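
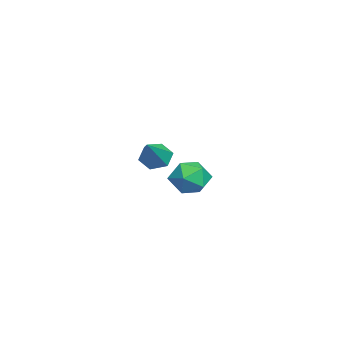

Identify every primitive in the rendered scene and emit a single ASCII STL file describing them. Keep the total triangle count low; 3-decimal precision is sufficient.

solid 
facet normal -0.774 0.131 -0.619
outer loop
vertex 0.575 -3.424 1.851
vertex 0.216 -3.248 2.337
vertex 0.545 -2.817 2.017
endloop
endfacet
facet normal 0.851 0.177 -0.494
outer loop
vertex 0.575 -3.424 1.851
vertex 0.545 -2.817 2.017
vertex 1.424 -3.452 3.303
endloop
endfacet
facet normal -0.774 0.131 -0.619
outer loop
vertex 0.545 -2.817 2.017
vertex 0.216 -3.248 2.337
vertex 0.186 -2.641 2.503
endloop
endfacet
facet normal 0.514 0.855 0.070
outer loop
vertex 0.545 -2.817 2.017
vertex 0.186 -2.641 2.503
vertex 1.424 -3.452 3.303
endloop
endfacet
facet normal -0.775 0.131 -0.619
outer loop
vertex 0.186 -2.641 2.503
vertex 0.216 -3.248 2.337
vertex -0.143 -3.071 2.824
endloop
endfacet
facet normal -0.080 0.635 0.768
outer loop
vertex 0.186 -2.641 2.503
vertex -0.143 -3.071 2.824
vertex 1.424 -3.452 3.303
endloop
endfacet
facet normal -0.775 0.131 -0.619
outer loop
vertex -0.143 -3.071 2.824
vertex 0.216 -3.248 2.337
vertex -0.113 -3.678 2.658
endloop
endfacet
facet normal -0.340 -0.264 0.903
outer loop
vertex -0.143 -3.071 2.824
vertex -0.113 -3.678 2.658
vertex 1.424 -3.452 3.303
endloop
endfacet
facet normal -0.775 0.131 -0.619
outer loop
vertex -0.113 -3.678 2.658
vertex 0.216 -3.248 2.337
vertex 0.246 -3.855 2.171
endloop
endfacet
facet normal -0.004 -0.941 0.339
outer loop
vertex -0.113 -3.678 2.658
vertex 0.246 -3.855 2.171
vertex 1.424 -3.452 3.303
endloop
endfacet
facet normal -0.774 0.131 -0.619
outer loop
vertex 0.246 -3.855 2.171
vertex 0.216 -3.248 2.337
vertex 0.575 -3.424 1.851
endloop
endfacet
facet normal 0.593 -0.720 -0.361
outer loop
vertex 0.246 -3.855 2.171
vertex 0.575 -3.424 1.851
vertex 1.424 -3.452 3.303
endloop
endfacet
facet normal -0.753 0.632 0.182
outer loop
vertex -3.978 -1.486 -0.111
vertex -4.565 -2.122 -0.333
vertex -4.293 -2.041 0.514
endloop
endfacet
facet normal -0.191 0.780 0.596
outer loop
vertex -3.978 -1.486 -0.111
vertex -4.293 -2.041 0.514
vertex -3.426 -1.823 0.506
endloop
endfacet
facet normal 0.366 0.915 0.172
outer loop
vertex -3.978 -1.486 -0.111
vertex -3.426 -1.823 0.506
vertex -3.163 -1.768 -0.347
endloop
endfacet
facet normal 0.148 0.850 -0.505
outer loop
vertex -3.978 -1.486 -0.111
vertex -3.163 -1.768 -0.347
vertex -3.868 -1.953 -0.865
endloop
endfacet
facet normal -0.544 0.676 -0.498
outer loop
vertex -3.978 -1.486 -0.111
vertex -3.868 -1.953 -0.865
vertex -4.565 -2.122 -0.333
endloop
endfacet
facet normal -0.040 0.196 0.980
outer loop
vertex -3.426 -1.823 0.506
vertex -4.293 -2.041 0.514
vertex -3.672 -2.667 0.665
endloop
endfacet
facet normal -0.950 -0.041 0.309
outer loop
vertex -4.293 -2.041 0.514
vertex -4.565 -2.122 -0.333
vertex -4.377 -2.852 0.147
endloop
endfacet
facet normal -0.611 0.029 -0.791
outer loop
vertex -4.565 -2.122 -0.333
vertex -3.868 -1.953 -0.865
vertex -4.114 -2.797 -0.706
endloop
endfacet
facet normal 0.508 0.311 -0.803
outer loop
vertex -3.868 -1.953 -0.865
vertex -3.163 -1.768 -0.347
vertex -3.247 -2.579 -0.714
endloop
endfacet
facet normal 0.862 0.414 0.292
outer loop
vertex -3.163 -1.768 -0.347
vertex -3.426 -1.823 0.506
vertex -2.975 -2.498 0.133
endloop
endfacet
facet normal -0.148 -0.850 0.505
outer loop
vertex -3.562 -3.134 -0.089
vertex -3.672 -2.667 0.665
vertex -4.377 -2.852 0.147
endloop
endfacet
facet normal -0.366 -0.915 -0.172
outer loop
vertex -3.562 -3.134 -0.089
vertex -4.377 -2.852 0.147
vertex -4.114 -2.797 -0.706
endloop
endfacet
facet normal 0.191 -0.780 -0.596
outer loop
vertex -3.562 -3.134 -0.089
vertex -4.114 -2.797 -0.706
vertex -3.247 -2.579 -0.714
endloop
endfacet
facet normal 0.753 -0.632 -0.182
outer loop
vertex -3.562 -3.134 -0.089
vertex -3.247 -2.579 -0.714
vertex -2.975 -2.498 0.133
endloop
endfacet
facet normal 0.544 -0.676 0.498
outer loop
vertex -3.562 -3.134 -0.089
vertex -2.975 -2.498 0.133
vertex -3.672 -2.667 0.665
endloop
endfacet
facet normal -0.508 -0.311 0.803
outer loop
vertex -4.377 -2.852 0.147
vertex -3.672 -2.667 0.665
vertex -4.293 -2.041 0.514
endloop
endfacet
facet normal -0.862 -0.414 -0.292
outer loop
vertex -4.114 -2.797 -0.706
vertex -4.377 -2.852 0.147
vertex -4.565 -2.122 -0.333
endloop
endfacet
facet normal 0.040 -0.196 -0.980
outer loop
vertex -3.247 -2.579 -0.714
vertex -4.114 -2.797 -0.706
vertex -3.868 -1.953 -0.865
endloop
endfacet
facet normal 0.950 0.041 -0.309
outer loop
vertex -2.975 -2.498 0.133
vertex -3.247 -2.579 -0.714
vertex -3.163 -1.768 -0.347
endloop
endfacet
facet normal 0.611 -0.029 0.791
outer loop
vertex -3.672 -2.667 0.665
vertex -2.975 -2.498 0.133
vertex -3.426 -1.823 0.506
endloop
endfacet

endsolid


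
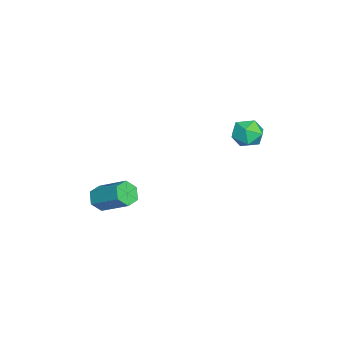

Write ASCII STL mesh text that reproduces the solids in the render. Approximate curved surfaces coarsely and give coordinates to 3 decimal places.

solid 
facet normal -0.388 -0.751 -0.535
outer loop
vertex -1.025 -3.983 -1.299
vertex -1.656 -3.657 -1.299
vertex -1.189 -3.528 -1.819
endloop
endfacet
facet normal 0.892 -0.161 -0.422
outer loop
vertex -1.025 -3.983 -1.299
vertex -1.189 -3.528 -1.819
vertex -0.314 -2.61 -0.321
endloop
endfacet
facet normal 0.892 -0.161 -0.422
outer loop
vertex -0.314 -2.61 -0.321
vertex -1.189 -3.528 -1.819
vertex -0.478 -2.155 -0.841
endloop
endfacet
facet normal 0.390 0.751 0.534
outer loop
vertex -0.314 -2.61 -0.321
vertex -0.478 -2.155 -0.841
vertex -0.944 -2.283 -0.321
endloop
endfacet
facet normal -0.388 -0.751 -0.535
outer loop
vertex -1.189 -3.528 -1.819
vertex -1.656 -3.657 -1.299
vertex -1.82 -3.202 -1.819
endloop
endfacet
facet normal 0.245 0.475 -0.845
outer loop
vertex -1.189 -3.528 -1.819
vertex -1.82 -3.202 -1.819
vertex -0.478 -2.155 -0.841
endloop
endfacet
facet normal 0.246 0.474 -0.845
outer loop
vertex -0.478 -2.155 -0.841
vertex -1.82 -3.202 -1.819
vertex -1.108 -1.828 -0.841
endloop
endfacet
facet normal 0.390 0.751 0.534
outer loop
vertex -0.478 -2.155 -0.841
vertex -1.108 -1.828 -0.841
vertex -0.944 -2.283 -0.321
endloop
endfacet
facet normal -0.390 -0.751 -0.534
outer loop
vertex -1.82 -3.202 -1.819
vertex -1.656 -3.657 -1.299
vertex -2.286 -3.33 -1.299
endloop
endfacet
facet normal -0.646 0.636 -0.423
outer loop
vertex -1.82 -3.202 -1.819
vertex -2.286 -3.33 -1.299
vertex -1.108 -1.828 -0.841
endloop
endfacet
facet normal -0.646 0.636 -0.423
outer loop
vertex -1.108 -1.828 -0.841
vertex -2.286 -3.33 -1.299
vertex -1.575 -1.957 -0.321
endloop
endfacet
facet normal 0.388 0.751 0.535
outer loop
vertex -1.108 -1.828 -0.841
vertex -1.575 -1.957 -0.321
vertex -0.944 -2.283 -0.321
endloop
endfacet
facet normal -0.390 -0.751 -0.534
outer loop
vertex -2.286 -3.33 -1.299
vertex -1.656 -3.657 -1.299
vertex -2.122 -3.785 -0.779
endloop
endfacet
facet normal -0.892 0.161 0.422
outer loop
vertex -2.286 -3.33 -1.299
vertex -2.122 -3.785 -0.779
vertex -1.575 -1.957 -0.321
endloop
endfacet
facet normal -0.892 0.161 0.422
outer loop
vertex -1.575 -1.957 -0.321
vertex -2.122 -3.785 -0.779
vertex -1.411 -2.412 0.199
endloop
endfacet
facet normal 0.388 0.751 0.535
outer loop
vertex -1.575 -1.957 -0.321
vertex -1.411 -2.412 0.199
vertex -0.944 -2.283 -0.321
endloop
endfacet
facet normal -0.390 -0.751 -0.534
outer loop
vertex -2.122 -3.785 -0.779
vertex -1.656 -3.657 -1.299
vertex -1.492 -4.112 -0.779
endloop
endfacet
facet normal -0.246 -0.474 0.845
outer loop
vertex -2.122 -3.785 -0.779
vertex -1.492 -4.112 -0.779
vertex -1.411 -2.412 0.199
endloop
endfacet
facet normal -0.245 -0.475 0.845
outer loop
vertex -1.411 -2.412 0.199
vertex -1.492 -4.112 -0.779
vertex -0.78 -2.738 0.199
endloop
endfacet
facet normal 0.388 0.751 0.535
outer loop
vertex -1.411 -2.412 0.199
vertex -0.78 -2.738 0.199
vertex -0.944 -2.283 -0.321
endloop
endfacet
facet normal -0.388 -0.751 -0.535
outer loop
vertex -1.492 -4.112 -0.779
vertex -1.656 -3.657 -1.299
vertex -1.025 -3.983 -1.299
endloop
endfacet
facet normal 0.646 -0.636 0.423
outer loop
vertex -1.492 -4.112 -0.779
vertex -1.025 -3.983 -1.299
vertex -0.78 -2.738 0.199
endloop
endfacet
facet normal 0.646 -0.636 0.423
outer loop
vertex -0.78 -2.738 0.199
vertex -1.025 -3.983 -1.299
vertex -0.314 -2.61 -0.321
endloop
endfacet
facet normal 0.390 0.751 0.534
outer loop
vertex -0.78 -2.738 0.199
vertex -0.314 -2.61 -0.321
vertex -0.944 -2.283 -0.321
endloop
endfacet
facet normal -0.757 0.431 0.491
outer loop
vertex -4.425 3.518 2.251
vertex -4.729 2.722 2.481
vertex -4.152 3.142 3.002
endloop
endfacet
facet normal -0.181 0.852 0.492
outer loop
vertex -4.425 3.518 2.251
vertex -4.152 3.142 3.002
vertex -3.575 3.564 2.484
endloop
endfacet
facet normal -0.002 0.983 -0.185
outer loop
vertex -4.425 3.518 2.251
vertex -3.575 3.564 2.484
vertex -3.794 3.405 1.643
endloop
endfacet
facet normal -0.468 0.643 -0.606
outer loop
vertex -4.425 3.518 2.251
vertex -3.794 3.405 1.643
vertex -4.508 2.884 1.642
endloop
endfacet
facet normal -0.934 0.303 -0.188
outer loop
vertex -4.425 3.518 2.251
vertex -4.508 2.884 1.642
vertex -4.729 2.722 2.481
endloop
endfacet
facet normal 0.355 0.491 0.796
outer loop
vertex -3.575 3.564 2.484
vertex -4.152 3.142 3.002
vertex -3.352 2.796 2.858
endloop
endfacet
facet normal -0.578 -0.190 0.793
outer loop
vertex -4.152 3.142 3.002
vertex -4.729 2.722 2.481
vertex -4.066 2.275 2.857
endloop
endfacet
facet normal -0.865 -0.400 -0.305
outer loop
vertex -4.729 2.722 2.481
vertex -4.508 2.884 1.642
vertex -4.285 2.116 2.016
endloop
endfacet
facet normal -0.110 0.153 -0.982
outer loop
vertex -4.508 2.884 1.642
vertex -3.794 3.405 1.643
vertex -3.708 2.538 1.498
endloop
endfacet
facet normal 0.645 0.703 -0.301
outer loop
vertex -3.794 3.405 1.643
vertex -3.575 3.564 2.484
vertex -3.131 2.958 2.019
endloop
endfacet
facet normal 0.468 -0.643 0.606
outer loop
vertex -3.435 2.162 2.249
vertex -3.352 2.796 2.858
vertex -4.066 2.275 2.857
endloop
endfacet
facet normal 0.002 -0.983 0.185
outer loop
vertex -3.435 2.162 2.249
vertex -4.066 2.275 2.857
vertex -4.285 2.116 2.016
endloop
endfacet
facet normal 0.181 -0.852 -0.492
outer loop
vertex -3.435 2.162 2.249
vertex -4.285 2.116 2.016
vertex -3.708 2.538 1.498
endloop
endfacet
facet normal 0.757 -0.431 -0.491
outer loop
vertex -3.435 2.162 2.249
vertex -3.708 2.538 1.498
vertex -3.131 2.958 2.019
endloop
endfacet
facet normal 0.934 -0.303 0.188
outer loop
vertex -3.435 2.162 2.249
vertex -3.131 2.958 2.019
vertex -3.352 2.796 2.858
endloop
endfacet
facet normal 0.110 -0.153 0.982
outer loop
vertex -4.066 2.275 2.857
vertex -3.352 2.796 2.858
vertex -4.152 3.142 3.002
endloop
endfacet
facet normal -0.645 -0.703 0.301
outer loop
vertex -4.285 2.116 2.016
vertex -4.066 2.275 2.857
vertex -4.729 2.722 2.481
endloop
endfacet
facet normal -0.355 -0.491 -0.796
outer loop
vertex -3.708 2.538 1.498
vertex -4.285 2.116 2.016
vertex -4.508 2.884 1.642
endloop
endfacet
facet normal 0.578 0.190 -0.793
outer loop
vertex -3.131 2.958 2.019
vertex -3.708 2.538 1.498
vertex -3.794 3.405 1.643
endloop
endfacet
facet normal 0.865 0.400 0.305
outer loop
vertex -3.352 2.796 2.858
vertex -3.131 2.958 2.019
vertex -3.575 3.564 2.484
endloop
endfacet

endsolid


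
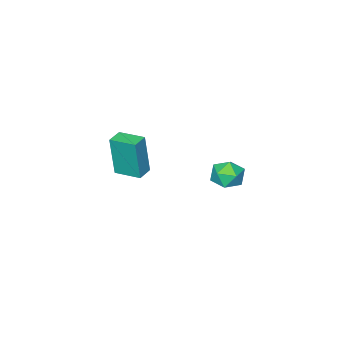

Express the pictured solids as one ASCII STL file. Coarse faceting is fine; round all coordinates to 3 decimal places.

solid 
facet normal -0.382 0.917 0.111
outer loop
vertex -1.226 2.719 2.405
vertex -1.63 2.468 3.086
vertex -0.863 2.78 3.15
endloop
endfacet
facet normal 0.257 0.945 -0.203
outer loop
vertex -1.226 2.719 2.405
vertex -0.863 2.78 3.15
vertex -0.425 2.52 2.494
endloop
endfacet
facet normal 0.227 0.555 -0.800
outer loop
vertex -1.226 2.719 2.405
vertex -0.425 2.52 2.494
vertex -0.921 2.047 2.025
endloop
endfacet
facet normal -0.432 0.287 -0.855
outer loop
vertex -1.226 2.719 2.405
vertex -0.921 2.047 2.025
vertex -1.666 2.015 2.391
endloop
endfacet
facet normal -0.809 0.511 -0.291
outer loop
vertex -1.226 2.719 2.405
vertex -1.666 2.015 2.391
vertex -1.63 2.468 3.086
endloop
endfacet
facet normal 0.732 0.639 0.235
outer loop
vertex -0.425 2.52 2.494
vertex -0.863 2.78 3.15
vertex -0.334 2.145 3.229
endloop
endfacet
facet normal -0.304 0.595 0.744
outer loop
vertex -0.863 2.78 3.15
vertex -1.63 2.468 3.086
vertex -1.079 2.113 3.595
endloop
endfacet
facet normal -0.994 -0.062 0.092
outer loop
vertex -1.63 2.468 3.086
vertex -1.666 2.015 2.391
vertex -1.575 1.64 3.126
endloop
endfacet
facet normal -0.385 -0.423 -0.820
outer loop
vertex -1.666 2.015 2.391
vertex -0.921 2.047 2.025
vertex -1.137 1.38 2.47
endloop
endfacet
facet normal 0.682 0.010 -0.731
outer loop
vertex -0.921 2.047 2.025
vertex -0.425 2.52 2.494
vertex -0.37 1.692 2.534
endloop
endfacet
facet normal 0.432 -0.287 0.855
outer loop
vertex -0.774 1.441 3.215
vertex -0.334 2.145 3.229
vertex -1.079 2.113 3.595
endloop
endfacet
facet normal -0.227 -0.555 0.800
outer loop
vertex -0.774 1.441 3.215
vertex -1.079 2.113 3.595
vertex -1.575 1.64 3.126
endloop
endfacet
facet normal -0.257 -0.945 0.203
outer loop
vertex -0.774 1.441 3.215
vertex -1.575 1.64 3.126
vertex -1.137 1.38 2.47
endloop
endfacet
facet normal 0.382 -0.917 -0.111
outer loop
vertex -0.774 1.441 3.215
vertex -1.137 1.38 2.47
vertex -0.37 1.692 2.534
endloop
endfacet
facet normal 0.809 -0.511 0.291
outer loop
vertex -0.774 1.441 3.215
vertex -0.37 1.692 2.534
vertex -0.334 2.145 3.229
endloop
endfacet
facet normal 0.385 0.423 0.820
outer loop
vertex -1.079 2.113 3.595
vertex -0.334 2.145 3.229
vertex -0.863 2.78 3.15
endloop
endfacet
facet normal -0.682 -0.010 0.731
outer loop
vertex -1.575 1.64 3.126
vertex -1.079 2.113 3.595
vertex -1.63 2.468 3.086
endloop
endfacet
facet normal -0.732 -0.639 -0.235
outer loop
vertex -1.137 1.38 2.47
vertex -1.575 1.64 3.126
vertex -1.666 2.015 2.391
endloop
endfacet
facet normal 0.304 -0.595 -0.744
outer loop
vertex -0.37 1.692 2.534
vertex -1.137 1.38 2.47
vertex -0.921 2.047 2.025
endloop
endfacet
facet normal 0.994 0.062 -0.092
outer loop
vertex -0.334 2.145 3.229
vertex -0.37 1.692 2.534
vertex -0.425 2.52 2.494
endloop
endfacet
facet normal -0.945 -0.324 0.040
outer loop
vertex -0.484 -4.53 2.356
vertex -0.915 -3.257 2.477
vertex -0.63 -4.372 0.176
endloop
endfacet
facet normal 0.319 -0.943 -0.090
outer loop
vertex 0.155 -4.103 0.143
vertex -0.484 -4.53 2.356
vertex -0.63 -4.372 0.176
endloop
endfacet
facet normal -0.945 -0.324 0.040
outer loop
vertex -0.63 -4.372 0.176
vertex -0.915 -3.257 2.477
vertex -1.061 -3.099 0.298
endloop
endfacet
facet normal -0.067 0.073 -0.995
outer loop
vertex -1.061 -3.099 0.298
vertex 0.155 -4.103 0.143
vertex -0.63 -4.372 0.176
endloop
endfacet
facet normal 0.067 -0.072 0.995
outer loop
vertex -0.484 -4.53 2.356
vertex -0.13 -2.988 2.444
vertex -0.915 -3.257 2.477
endloop
endfacet
facet normal 0.319 -0.943 -0.090
outer loop
vertex 0.301 -4.261 2.322
vertex -0.484 -4.53 2.356
vertex 0.155 -4.103 0.143
endloop
endfacet
facet normal 0.068 -0.072 0.995
outer loop
vertex 0.301 -4.261 2.322
vertex -0.13 -2.988 2.444
vertex -0.484 -4.53 2.356
endloop
endfacet
facet normal -0.319 0.943 0.090
outer loop
vertex -0.915 -3.257 2.477
vertex -0.13 -2.988 2.444
vertex -1.061 -3.099 0.298
endloop
endfacet
facet normal -0.068 0.072 -0.995
outer loop
vertex -0.276 -2.83 0.264
vertex 0.155 -4.103 0.143
vertex -1.061 -3.099 0.298
endloop
endfacet
facet normal -0.319 0.943 0.090
outer loop
vertex -1.061 -3.099 0.298
vertex -0.13 -2.988 2.444
vertex -0.276 -2.83 0.264
endloop
endfacet
facet normal 0.945 0.324 -0.040
outer loop
vertex -0.276 -2.83 0.264
vertex 0.301 -4.261 2.322
vertex 0.155 -4.103 0.143
endloop
endfacet
facet normal 0.945 0.324 -0.040
outer loop
vertex -0.13 -2.988 2.444
vertex 0.301 -4.261 2.322
vertex -0.276 -2.83 0.264
endloop
endfacet

endsolid


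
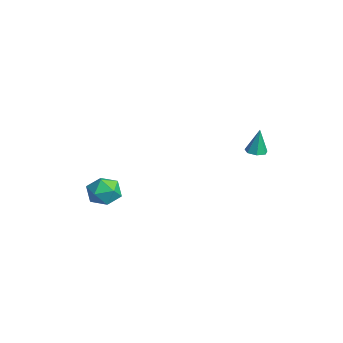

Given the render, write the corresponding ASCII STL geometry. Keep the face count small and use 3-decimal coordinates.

solid 
facet normal -0.012 -0.117 -0.993
outer loop
vertex 2.115 3.278 3.017
vertex 1.642 2.963 3.06
vertex 1.689 3.527 2.993
endloop
endfacet
facet normal 0.482 0.846 0.226
outer loop
vertex 2.115 3.278 3.017
vertex 1.689 3.527 2.993
vertex 1.658 3.137 4.52
endloop
endfacet
facet normal -0.012 -0.117 -0.993
outer loop
vertex 1.689 3.527 2.993
vertex 1.642 2.963 3.06
vertex 1.227 3.352 3.019
endloop
endfacet
facet normal -0.334 0.915 0.227
outer loop
vertex 1.689 3.527 2.993
vertex 1.227 3.352 3.019
vertex 1.658 3.137 4.52
endloop
endfacet
facet normal -0.012 -0.117 -0.993
outer loop
vertex 1.227 3.352 3.019
vertex 1.642 2.963 3.06
vertex 1.077 2.884 3.076
endloop
endfacet
facet normal -0.896 0.324 0.304
outer loop
vertex 1.227 3.352 3.019
vertex 1.077 2.884 3.076
vertex 1.658 3.137 4.52
endloop
endfacet
facet normal -0.012 -0.117 -0.993
outer loop
vertex 1.077 2.884 3.076
vertex 1.642 2.963 3.06
vertex 1.353 2.476 3.121
endloop
endfacet
facet normal -0.780 -0.483 0.398
outer loop
vertex 1.077 2.884 3.076
vertex 1.353 2.476 3.121
vertex 1.658 3.137 4.52
endloop
endfacet
facet normal -0.010 -0.119 -0.993
outer loop
vertex 1.353 2.476 3.121
vertex 1.642 2.963 3.06
vertex 1.845 2.435 3.121
endloop
endfacet
facet normal -0.075 -0.895 0.439
outer loop
vertex 1.353 2.476 3.121
vertex 1.845 2.435 3.121
vertex 1.658 3.137 4.52
endloop
endfacet
facet normal -0.012 -0.119 -0.993
outer loop
vertex 1.845 2.435 3.121
vertex 1.642 2.963 3.06
vertex 2.185 2.791 3.074
endloop
endfacet
facet normal 0.690 -0.606 0.396
outer loop
vertex 1.845 2.435 3.121
vertex 2.185 2.791 3.074
vertex 1.658 3.137 4.52
endloop
endfacet
facet normal -0.012 -0.118 -0.993
outer loop
vertex 2.185 2.791 3.074
vertex 1.642 2.963 3.06
vertex 2.115 3.278 3.017
endloop
endfacet
facet normal 0.938 0.170 0.301
outer loop
vertex 2.185 2.791 3.074
vertex 2.115 3.278 3.017
vertex 1.658 3.137 4.52
endloop
endfacet
facet normal -0.981 0.191 -0.037
outer loop
vertex -2.023 -3.253 -0.424
vertex -2.203 -4.21 -0.593
vertex -2.172 -3.869 0.334
endloop
endfacet
facet normal -0.649 0.648 0.399
outer loop
vertex -2.023 -3.253 -0.424
vertex -2.172 -3.869 0.334
vertex -1.459 -3.186 0.385
endloop
endfacet
facet normal -0.148 0.989 0.022
outer loop
vertex -2.023 -3.253 -0.424
vertex -1.459 -3.186 0.385
vertex -1.049 -3.105 -0.511
endloop
endfacet
facet normal -0.171 0.743 -0.647
outer loop
vertex -2.023 -3.253 -0.424
vertex -1.049 -3.105 -0.511
vertex -1.509 -3.738 -1.116
endloop
endfacet
facet normal -0.685 0.250 -0.684
outer loop
vertex -2.023 -3.253 -0.424
vertex -1.509 -3.738 -1.116
vertex -2.203 -4.21 -0.593
endloop
endfacet
facet normal -0.322 0.269 0.908
outer loop
vertex -1.459 -3.186 0.385
vertex -2.172 -3.869 0.334
vertex -1.291 -4.102 0.716
endloop
endfacet
facet normal -0.859 -0.470 0.202
outer loop
vertex -2.172 -3.869 0.334
vertex -2.203 -4.21 -0.593
vertex -1.751 -4.735 0.111
endloop
endfacet
facet normal -0.381 -0.375 -0.845
outer loop
vertex -2.203 -4.21 -0.593
vertex -1.509 -3.738 -1.116
vertex -1.341 -4.654 -0.785
endloop
endfacet
facet normal 0.452 0.422 -0.786
outer loop
vertex -1.509 -3.738 -1.116
vertex -1.049 -3.105 -0.511
vertex -0.628 -3.971 -0.734
endloop
endfacet
facet normal 0.489 0.820 0.298
outer loop
vertex -1.049 -3.105 -0.511
vertex -1.459 -3.186 0.385
vertex -0.597 -3.63 0.193
endloop
endfacet
facet normal 0.171 -0.743 0.647
outer loop
vertex -0.777 -4.587 0.024
vertex -1.291 -4.102 0.716
vertex -1.751 -4.735 0.111
endloop
endfacet
facet normal 0.148 -0.989 -0.022
outer loop
vertex -0.777 -4.587 0.024
vertex -1.751 -4.735 0.111
vertex -1.341 -4.654 -0.785
endloop
endfacet
facet normal 0.649 -0.648 -0.399
outer loop
vertex -0.777 -4.587 0.024
vertex -1.341 -4.654 -0.785
vertex -0.628 -3.971 -0.734
endloop
endfacet
facet normal 0.981 -0.191 0.037
outer loop
vertex -0.777 -4.587 0.024
vertex -0.628 -3.971 -0.734
vertex -0.597 -3.63 0.193
endloop
endfacet
facet normal 0.685 -0.250 0.684
outer loop
vertex -0.777 -4.587 0.024
vertex -0.597 -3.63 0.193
vertex -1.291 -4.102 0.716
endloop
endfacet
facet normal -0.452 -0.422 0.786
outer loop
vertex -1.751 -4.735 0.111
vertex -1.291 -4.102 0.716
vertex -2.172 -3.869 0.334
endloop
endfacet
facet normal -0.489 -0.820 -0.298
outer loop
vertex -1.341 -4.654 -0.785
vertex -1.751 -4.735 0.111
vertex -2.203 -4.21 -0.593
endloop
endfacet
facet normal 0.322 -0.269 -0.908
outer loop
vertex -0.628 -3.971 -0.734
vertex -1.341 -4.654 -0.785
vertex -1.509 -3.738 -1.116
endloop
endfacet
facet normal 0.859 0.470 -0.202
outer loop
vertex -0.597 -3.63 0.193
vertex -0.628 -3.971 -0.734
vertex -1.049 -3.105 -0.511
endloop
endfacet
facet normal 0.381 0.375 0.845
outer loop
vertex -1.291 -4.102 0.716
vertex -0.597 -3.63 0.193
vertex -1.459 -3.186 0.385
endloop
endfacet

endsolid


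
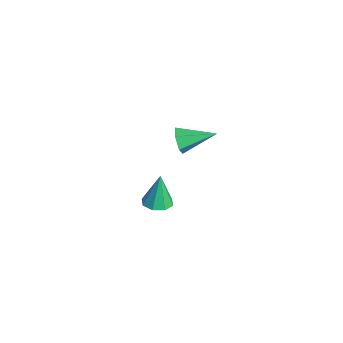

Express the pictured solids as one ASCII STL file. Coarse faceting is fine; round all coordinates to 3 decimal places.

solid 
facet normal -0.305 -0.914 -0.269
outer loop
vertex -1.745 1.927 3.349
vertex -1.946 2.141 2.849
vertex -1.4 1.949 2.883
endloop
endfacet
facet normal 0.803 -0.077 0.591
outer loop
vertex -1.745 1.927 3.349
vertex -1.4 1.949 2.883
vertex -1.514 3.439 3.231
endloop
endfacet
facet normal -0.304 -0.913 -0.270
outer loop
vertex -1.4 1.949 2.883
vertex -1.946 2.141 2.849
vertex -1.601 2.164 2.383
endloop
endfacet
facet normal 0.938 0.145 -0.315
outer loop
vertex -1.4 1.949 2.883
vertex -1.601 2.164 2.383
vertex -1.514 3.439 3.231
endloop
endfacet
facet normal -0.304 -0.914 -0.270
outer loop
vertex -1.601 2.164 2.383
vertex -1.946 2.141 2.849
vertex -2.148 2.356 2.349
endloop
endfacet
facet normal 0.236 0.527 -0.817
outer loop
vertex -1.601 2.164 2.383
vertex -2.148 2.356 2.349
vertex -1.514 3.439 3.231
endloop
endfacet
facet normal -0.304 -0.914 -0.270
outer loop
vertex -2.148 2.356 2.349
vertex -1.946 2.141 2.849
vertex -2.492 2.333 2.815
endloop
endfacet
facet normal -0.601 0.686 -0.410
outer loop
vertex -2.148 2.356 2.349
vertex -2.492 2.333 2.815
vertex -1.514 3.439 3.231
endloop
endfacet
facet normal -0.305 -0.914 -0.269
outer loop
vertex -2.492 2.333 2.815
vertex -1.946 2.141 2.849
vertex -2.291 2.119 3.315
endloop
endfacet
facet normal -0.735 0.464 0.494
outer loop
vertex -2.492 2.333 2.815
vertex -2.291 2.119 3.315
vertex -1.514 3.439 3.231
endloop
endfacet
facet normal -0.305 -0.914 -0.269
outer loop
vertex -2.291 2.119 3.315
vertex -1.946 2.141 2.849
vertex -1.745 1.927 3.349
endloop
endfacet
facet normal -0.033 0.083 0.996
outer loop
vertex -2.291 2.119 3.315
vertex -1.745 1.927 3.349
vertex -1.514 3.439 3.231
endloop
endfacet
facet normal 0.134 -0.134 -0.982
outer loop
vertex -3.508 2.48 -2.793
vertex -3.892 1.981 -2.777
vertex -3.968 2.599 -2.872
endloop
endfacet
facet normal 0.196 0.941 0.274
outer loop
vertex -3.508 2.48 -2.793
vertex -3.968 2.599 -2.872
vertex -4.088 2.179 -1.343
endloop
endfacet
facet normal 0.135 -0.134 -0.982
outer loop
vertex -3.968 2.599 -2.872
vertex -3.892 1.981 -2.777
vertex -4.384 2.356 -2.896
endloop
endfacet
facet normal -0.503 0.843 0.192
outer loop
vertex -3.968 2.599 -2.872
vertex -4.384 2.356 -2.896
vertex -4.088 2.179 -1.343
endloop
endfacet
facet normal 0.133 -0.137 -0.982
outer loop
vertex -4.384 2.356 -2.896
vertex -3.892 1.981 -2.777
vertex -4.512 1.894 -2.849
endloop
endfacet
facet normal -0.936 0.281 0.210
outer loop
vertex -4.384 2.356 -2.896
vertex -4.512 1.894 -2.849
vertex -4.088 2.179 -1.343
endloop
endfacet
facet normal 0.133 -0.136 -0.982
outer loop
vertex -4.512 1.894 -2.849
vertex -3.892 1.981 -2.777
vertex -4.277 1.482 -2.76
endloop
endfacet
facet normal -0.851 -0.417 0.319
outer loop
vertex -4.512 1.894 -2.849
vertex -4.277 1.482 -2.76
vertex -4.088 2.179 -1.343
endloop
endfacet
facet normal 0.133 -0.136 -0.982
outer loop
vertex -4.277 1.482 -2.76
vertex -3.892 1.981 -2.777
vertex -3.816 1.363 -2.681
endloop
endfacet
facet normal -0.295 -0.841 0.453
outer loop
vertex -4.277 1.482 -2.76
vertex -3.816 1.363 -2.681
vertex -4.088 2.179 -1.343
endloop
endfacet
facet normal 0.134 -0.136 -0.982
outer loop
vertex -3.816 1.363 -2.681
vertex -3.892 1.981 -2.777
vertex -3.4 1.606 -2.658
endloop
endfacet
facet normal 0.404 -0.742 0.535
outer loop
vertex -3.816 1.363 -2.681
vertex -3.4 1.606 -2.658
vertex -4.088 2.179 -1.343
endloop
endfacet
facet normal 0.135 -0.135 -0.982
outer loop
vertex -3.4 1.606 -2.658
vertex -3.892 1.981 -2.777
vertex -3.273 2.068 -2.704
endloop
endfacet
facet normal 0.838 -0.179 0.516
outer loop
vertex -3.4 1.606 -2.658
vertex -3.273 2.068 -2.704
vertex -4.088 2.179 -1.343
endloop
endfacet
facet normal 0.135 -0.135 -0.982
outer loop
vertex -3.273 2.068 -2.704
vertex -3.892 1.981 -2.777
vertex -3.508 2.48 -2.793
endloop
endfacet
facet normal 0.752 0.517 0.408
outer loop
vertex -3.273 2.068 -2.704
vertex -3.508 2.48 -2.793
vertex -4.088 2.179 -1.343
endloop
endfacet

endsolid


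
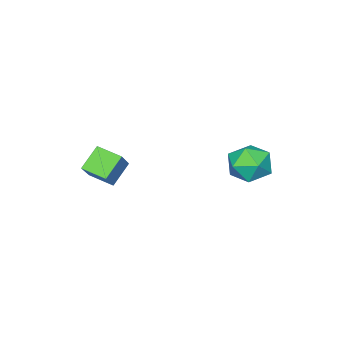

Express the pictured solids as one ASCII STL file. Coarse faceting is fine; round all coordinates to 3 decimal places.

solid 
facet normal -0.859 -0.511 -0.041
outer loop
vertex -2.499 3.298 -1.351
vertex -2.016 2.499 -1.506
vertex -2.217 2.766 -0.621
endloop
endfacet
facet normal -0.918 0.052 0.393
outer loop
vertex -2.499 3.298 -1.351
vertex -2.217 2.766 -0.621
vertex -2.144 3.708 -0.575
endloop
endfacet
facet normal -0.769 0.639 0.015
outer loop
vertex -2.499 3.298 -1.351
vertex -2.144 3.708 -0.575
vertex -1.898 4.024 -1.433
endloop
endfacet
facet normal -0.618 0.438 -0.653
outer loop
vertex -2.499 3.298 -1.351
vertex -1.898 4.024 -1.433
vertex -1.819 3.277 -2.008
endloop
endfacet
facet normal -0.673 -0.273 -0.688
outer loop
vertex -2.499 3.298 -1.351
vertex -1.819 3.277 -2.008
vertex -2.016 2.499 -1.506
endloop
endfacet
facet normal -0.425 -0.011 0.905
outer loop
vertex -2.144 3.708 -0.575
vertex -2.217 2.766 -0.621
vertex -1.441 3.163 -0.252
endloop
endfacet
facet normal -0.328 -0.922 0.204
outer loop
vertex -2.217 2.766 -0.621
vertex -2.016 2.499 -1.506
vertex -1.362 2.416 -0.827
endloop
endfacet
facet normal -0.029 -0.537 -0.843
outer loop
vertex -2.016 2.499 -1.506
vertex -1.819 3.277 -2.008
vertex -1.116 2.732 -1.685
endloop
endfacet
facet normal 0.061 0.613 -0.788
outer loop
vertex -1.819 3.277 -2.008
vertex -1.898 4.024 -1.433
vertex -1.043 3.674 -1.639
endloop
endfacet
facet normal -0.185 0.938 0.293
outer loop
vertex -1.898 4.024 -1.433
vertex -2.144 3.708 -0.575
vertex -1.244 3.941 -0.754
endloop
endfacet
facet normal 0.618 -0.438 0.653
outer loop
vertex -0.761 3.142 -0.909
vertex -1.441 3.163 -0.252
vertex -1.362 2.416 -0.827
endloop
endfacet
facet normal 0.769 -0.639 -0.015
outer loop
vertex -0.761 3.142 -0.909
vertex -1.362 2.416 -0.827
vertex -1.116 2.732 -1.685
endloop
endfacet
facet normal 0.918 -0.052 -0.393
outer loop
vertex -0.761 3.142 -0.909
vertex -1.116 2.732 -1.685
vertex -1.043 3.674 -1.639
endloop
endfacet
facet normal 0.859 0.511 0.041
outer loop
vertex -0.761 3.142 -0.909
vertex -1.043 3.674 -1.639
vertex -1.244 3.941 -0.754
endloop
endfacet
facet normal 0.673 0.273 0.688
outer loop
vertex -0.761 3.142 -0.909
vertex -1.244 3.941 -0.754
vertex -1.441 3.163 -0.252
endloop
endfacet
facet normal -0.061 -0.613 0.788
outer loop
vertex -1.362 2.416 -0.827
vertex -1.441 3.163 -0.252
vertex -2.217 2.766 -0.621
endloop
endfacet
facet normal 0.185 -0.938 -0.293
outer loop
vertex -1.116 2.732 -1.685
vertex -1.362 2.416 -0.827
vertex -2.016 2.499 -1.506
endloop
endfacet
facet normal 0.425 0.011 -0.905
outer loop
vertex -1.043 3.674 -1.639
vertex -1.116 2.732 -1.685
vertex -1.819 3.277 -2.008
endloop
endfacet
facet normal 0.328 0.922 -0.204
outer loop
vertex -1.244 3.941 -0.754
vertex -1.043 3.674 -1.639
vertex -1.898 4.024 -1.433
endloop
endfacet
facet normal 0.029 0.537 0.843
outer loop
vertex -1.441 3.163 -0.252
vertex -1.244 3.941 -0.754
vertex -2.144 3.708 -0.575
endloop
endfacet
facet normal -0.749 -0.020 0.663
outer loop
vertex 1.319 -1.582 -0.846
vertex 1.062 -0.587 -1.106
vertex 0.43 -2.078 -1.865
endloop
endfacet
facet normal 0.244 -0.939 0.244
outer loop
vertex 1.298 -2.053 -2.634
vertex 1.319 -1.582 -0.846
vertex 0.43 -2.078 -1.865
endloop
endfacet
facet normal -0.748 -0.021 0.663
outer loop
vertex 0.43 -2.078 -1.865
vertex 1.062 -0.587 -1.106
vertex 0.173 -1.083 -2.124
endloop
endfacet
facet normal -0.617 -0.344 -0.708
outer loop
vertex 0.173 -1.083 -2.124
vertex 1.298 -2.053 -2.634
vertex 0.43 -2.078 -1.865
endloop
endfacet
facet normal 0.617 0.344 0.708
outer loop
vertex 1.319 -1.582 -0.846
vertex 1.93 -0.562 -1.875
vertex 1.062 -0.587 -1.106
endloop
endfacet
facet normal 0.244 -0.939 0.244
outer loop
vertex 2.187 -1.557 -1.616
vertex 1.319 -1.582 -0.846
vertex 1.298 -2.053 -2.634
endloop
endfacet
facet normal 0.618 0.344 0.707
outer loop
vertex 2.187 -1.557 -1.616
vertex 1.93 -0.562 -1.875
vertex 1.319 -1.582 -0.846
endloop
endfacet
facet normal -0.244 0.939 -0.245
outer loop
vertex 1.062 -0.587 -1.106
vertex 1.93 -0.562 -1.875
vertex 0.173 -1.083 -2.124
endloop
endfacet
facet normal -0.617 -0.344 -0.707
outer loop
vertex 1.041 -1.058 -2.894
vertex 1.298 -2.053 -2.634
vertex 0.173 -1.083 -2.124
endloop
endfacet
facet normal -0.244 0.939 -0.244
outer loop
vertex 0.173 -1.083 -2.124
vertex 1.93 -0.562 -1.875
vertex 1.041 -1.058 -2.894
endloop
endfacet
facet normal 0.748 0.020 -0.663
outer loop
vertex 1.041 -1.058 -2.894
vertex 2.187 -1.557 -1.616
vertex 1.298 -2.053 -2.634
endloop
endfacet
facet normal 0.748 0.021 -0.663
outer loop
vertex 1.93 -0.562 -1.875
vertex 2.187 -1.557 -1.616
vertex 1.041 -1.058 -2.894
endloop
endfacet

endsolid


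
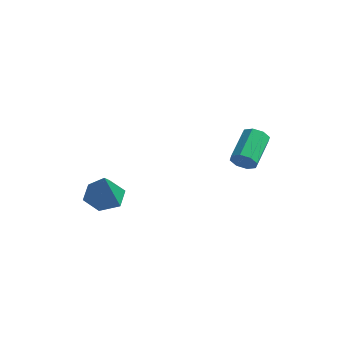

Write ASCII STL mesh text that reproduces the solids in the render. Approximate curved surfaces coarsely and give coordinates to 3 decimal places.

solid 
facet normal 0.166 -0.910 -0.380
outer loop
vertex 2.662 0.944 1.961
vertex 2.296 1.049 1.55
vertex 2.847 1.121 1.618
endloop
endfacet
facet normal 0.886 -0.032 0.462
outer loop
vertex 2.662 0.944 1.961
vertex 2.847 1.121 1.618
vertex 2.41 2.326 2.54
endloop
endfacet
facet normal 0.886 -0.032 0.462
outer loop
vertex 2.41 2.326 2.54
vertex 2.847 1.121 1.618
vertex 2.595 2.504 2.197
endloop
endfacet
facet normal -0.167 0.909 0.382
outer loop
vertex 2.41 2.326 2.54
vertex 2.595 2.504 2.197
vertex 2.044 2.431 2.13
endloop
endfacet
facet normal 0.166 -0.910 -0.380
outer loop
vertex 2.847 1.121 1.618
vertex 2.296 1.049 1.55
vertex 2.71 1.256 1.235
endloop
endfacet
facet normal 0.933 0.270 -0.239
outer loop
vertex 2.847 1.121 1.618
vertex 2.71 1.256 1.235
vertex 2.595 2.504 2.197
endloop
endfacet
facet normal 0.932 0.271 -0.240
outer loop
vertex 2.595 2.504 2.197
vertex 2.71 1.256 1.235
vertex 2.457 2.639 1.814
endloop
endfacet
facet normal -0.167 0.910 0.381
outer loop
vertex 2.595 2.504 2.197
vertex 2.457 2.639 1.814
vertex 2.044 2.431 2.13
endloop
endfacet
facet normal 0.165 -0.910 -0.381
outer loop
vertex 2.71 1.256 1.235
vertex 2.296 1.049 1.55
vertex 2.33 1.27 1.037
endloop
endfacet
facet normal 0.433 0.414 -0.801
outer loop
vertex 2.71 1.256 1.235
vertex 2.33 1.27 1.037
vertex 2.457 2.639 1.814
endloop
endfacet
facet normal 0.433 0.414 -0.801
outer loop
vertex 2.457 2.639 1.814
vertex 2.33 1.27 1.037
vertex 2.078 2.652 1.616
endloop
endfacet
facet normal -0.167 0.910 0.380
outer loop
vertex 2.457 2.639 1.814
vertex 2.078 2.652 1.616
vertex 2.044 2.431 2.13
endloop
endfacet
facet normal 0.166 -0.910 -0.381
outer loop
vertex 2.33 1.27 1.037
vertex 2.296 1.049 1.55
vertex 1.93 1.154 1.14
endloop
endfacet
facet normal -0.321 0.315 -0.893
outer loop
vertex 2.33 1.27 1.037
vertex 1.93 1.154 1.14
vertex 2.078 2.652 1.616
endloop
endfacet
facet normal -0.321 0.315 -0.893
outer loop
vertex 2.078 2.652 1.616
vertex 1.93 1.154 1.14
vertex 1.678 2.536 1.719
endloop
endfacet
facet normal -0.166 0.910 0.380
outer loop
vertex 2.078 2.652 1.616
vertex 1.678 2.536 1.719
vertex 2.044 2.431 2.13
endloop
endfacet
facet normal 0.167 -0.909 -0.382
outer loop
vertex 1.93 1.154 1.14
vertex 2.296 1.049 1.55
vertex 1.745 0.976 1.483
endloop
endfacet
facet normal -0.886 0.032 -0.462
outer loop
vertex 1.93 1.154 1.14
vertex 1.745 0.976 1.483
vertex 1.678 2.536 1.719
endloop
endfacet
facet normal -0.886 0.032 -0.462
outer loop
vertex 1.678 2.536 1.719
vertex 1.745 0.976 1.483
vertex 1.493 2.359 2.062
endloop
endfacet
facet normal -0.166 0.910 0.380
outer loop
vertex 1.678 2.536 1.719
vertex 1.493 2.359 2.062
vertex 2.044 2.431 2.13
endloop
endfacet
facet normal 0.167 -0.910 -0.381
outer loop
vertex 1.745 0.976 1.483
vertex 2.296 1.049 1.55
vertex 1.883 0.841 1.866
endloop
endfacet
facet normal -0.932 -0.271 0.241
outer loop
vertex 1.745 0.976 1.483
vertex 1.883 0.841 1.866
vertex 1.493 2.359 2.062
endloop
endfacet
facet normal -0.933 -0.270 0.238
outer loop
vertex 1.493 2.359 2.062
vertex 1.883 0.841 1.866
vertex 1.63 2.224 2.445
endloop
endfacet
facet normal -0.166 0.910 0.380
outer loop
vertex 1.493 2.359 2.062
vertex 1.63 2.224 2.445
vertex 2.044 2.431 2.13
endloop
endfacet
facet normal 0.167 -0.910 -0.380
outer loop
vertex 1.883 0.841 1.866
vertex 2.296 1.049 1.55
vertex 2.262 0.828 2.064
endloop
endfacet
facet normal -0.433 -0.414 0.801
outer loop
vertex 1.883 0.841 1.866
vertex 2.262 0.828 2.064
vertex 1.63 2.224 2.445
endloop
endfacet
facet normal -0.433 -0.414 0.801
outer loop
vertex 1.63 2.224 2.445
vertex 2.262 0.828 2.064
vertex 2.01 2.21 2.643
endloop
endfacet
facet normal -0.165 0.910 0.381
outer loop
vertex 1.63 2.224 2.445
vertex 2.01 2.21 2.643
vertex 2.044 2.431 2.13
endloop
endfacet
facet normal 0.166 -0.910 -0.380
outer loop
vertex 2.262 0.828 2.064
vertex 2.296 1.049 1.55
vertex 2.662 0.944 1.961
endloop
endfacet
facet normal 0.321 -0.315 0.893
outer loop
vertex 2.262 0.828 2.064
vertex 2.662 0.944 1.961
vertex 2.01 2.21 2.643
endloop
endfacet
facet normal 0.321 -0.315 0.893
outer loop
vertex 2.01 2.21 2.643
vertex 2.662 0.944 1.961
vertex 2.41 2.326 2.54
endloop
endfacet
facet normal -0.166 0.910 0.381
outer loop
vertex 2.01 2.21 2.643
vertex 2.41 2.326 2.54
vertex 2.044 2.431 2.13
endloop
endfacet
facet normal -0.244 0.334 -0.911
outer loop
vertex -1.938 -0.972 -1.378
vertex -2.743 -0.873 -1.126
vertex -2.19 -0.234 -1.04
endloop
endfacet
facet normal 0.943 0.201 0.265
outer loop
vertex -1.938 -0.972 -1.378
vertex -2.19 -0.234 -1.04
vertex -2.337 -1.427 0.386
endloop
endfacet
facet normal -0.245 0.334 -0.910
outer loop
vertex -2.19 -0.234 -1.04
vertex -2.743 -0.873 -1.126
vertex -2.995 -0.135 -0.787
endloop
endfacet
facet normal 0.287 0.720 0.632
outer loop
vertex -2.19 -0.234 -1.04
vertex -2.995 -0.135 -0.787
vertex -2.337 -1.427 0.386
endloop
endfacet
facet normal -0.245 0.335 -0.910
outer loop
vertex -2.995 -0.135 -0.787
vertex -2.743 -0.873 -1.126
vertex -3.549 -0.774 -0.873
endloop
endfacet
facet normal -0.557 0.384 0.736
outer loop
vertex -2.995 -0.135 -0.787
vertex -3.549 -0.774 -0.873
vertex -2.337 -1.427 0.386
endloop
endfacet
facet normal -0.245 0.333 -0.910
outer loop
vertex -3.549 -0.774 -0.873
vertex -2.743 -0.873 -1.126
vertex -3.297 -1.512 -1.211
endloop
endfacet
facet normal -0.745 -0.471 0.473
outer loop
vertex -3.549 -0.774 -0.873
vertex -3.297 -1.512 -1.211
vertex -2.337 -1.427 0.386
endloop
endfacet
facet normal -0.245 0.333 -0.910
outer loop
vertex -3.297 -1.512 -1.211
vertex -2.743 -0.873 -1.126
vertex -2.491 -1.611 -1.464
endloop
endfacet
facet normal -0.088 -0.990 0.106
outer loop
vertex -3.297 -1.512 -1.211
vertex -2.491 -1.611 -1.464
vertex -2.337 -1.427 0.386
endloop
endfacet
facet normal -0.244 0.334 -0.911
outer loop
vertex -2.491 -1.611 -1.464
vertex -2.743 -0.873 -1.126
vertex -1.938 -0.972 -1.378
endloop
endfacet
facet normal 0.756 -0.655 0.002
outer loop
vertex -2.491 -1.611 -1.464
vertex -1.938 -0.972 -1.378
vertex -2.337 -1.427 0.386
endloop
endfacet

endsolid


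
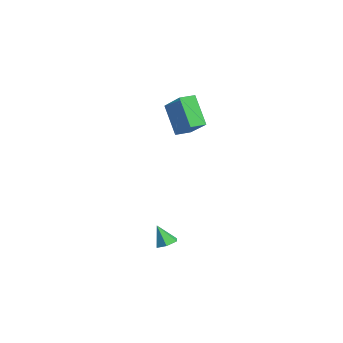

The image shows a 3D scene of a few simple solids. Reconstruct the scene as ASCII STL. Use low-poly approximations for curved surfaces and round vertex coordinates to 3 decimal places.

solid 
facet normal -0.559 -0.145 0.817
outer loop
vertex -0.76 3.001 4.451
vertex -0.992 3.943 4.459
vertex -2.507 2.582 3.181
endloop
endfacet
facet normal 0.239 -0.971 -0.008
outer loop
vertex -1.288 2.897 1.401
vertex -0.76 3.001 4.451
vertex -2.507 2.582 3.181
endloop
endfacet
facet normal -0.559 -0.144 0.816
outer loop
vertex -2.507 2.582 3.181
vertex -0.992 3.943 4.459
vertex -2.739 3.523 3.188
endloop
endfacet
facet normal -0.794 -0.191 -0.577
outer loop
vertex -2.739 3.523 3.188
vertex -1.288 2.897 1.401
vertex -2.507 2.582 3.181
endloop
endfacet
facet normal 0.794 0.191 0.577
outer loop
vertex -0.76 3.001 4.451
vertex 0.227 4.258 2.679
vertex -0.992 3.943 4.459
endloop
endfacet
facet normal 0.239 -0.971 -0.008
outer loop
vertex 0.459 3.317 2.672
vertex -0.76 3.001 4.451
vertex -1.288 2.897 1.401
endloop
endfacet
facet normal 0.794 0.191 0.578
outer loop
vertex 0.459 3.317 2.672
vertex 0.227 4.258 2.679
vertex -0.76 3.001 4.451
endloop
endfacet
facet normal -0.239 0.971 0.008
outer loop
vertex -0.992 3.943 4.459
vertex 0.227 4.258 2.679
vertex -2.739 3.523 3.188
endloop
endfacet
facet normal -0.794 -0.191 -0.578
outer loop
vertex -1.52 3.839 1.409
vertex -1.288 2.897 1.401
vertex -2.739 3.523 3.188
endloop
endfacet
facet normal -0.239 0.971 0.009
outer loop
vertex -2.739 3.523 3.188
vertex 0.227 4.258 2.679
vertex -1.52 3.839 1.409
endloop
endfacet
facet normal 0.559 0.145 -0.816
outer loop
vertex -1.52 3.839 1.409
vertex 0.459 3.317 2.672
vertex -1.288 2.897 1.401
endloop
endfacet
facet normal 0.559 0.144 -0.817
outer loop
vertex 0.227 4.258 2.679
vertex 0.459 3.317 2.672
vertex -1.52 3.839 1.409
endloop
endfacet
facet normal 0.277 0.339 -0.899
outer loop
vertex 4.202 1.612 -4.07
vertex 3.795 1.167 -4.363
vertex 3.566 1.776 -4.204
endloop
endfacet
facet normal 0.030 0.699 0.714
outer loop
vertex 4.202 1.612 -4.07
vertex 3.566 1.776 -4.204
vertex 3.425 0.713 -3.157
endloop
endfacet
facet normal 0.276 0.339 -0.900
outer loop
vertex 3.566 1.776 -4.204
vertex 3.795 1.167 -4.363
vertex 3.16 1.331 -4.496
endloop
endfacet
facet normal -0.794 0.477 0.377
outer loop
vertex 3.566 1.776 -4.204
vertex 3.16 1.331 -4.496
vertex 3.425 0.713 -3.157
endloop
endfacet
facet normal 0.276 0.339 -0.900
outer loop
vertex 3.16 1.331 -4.496
vertex 3.795 1.167 -4.363
vertex 3.389 0.722 -4.655
endloop
endfacet
facet normal -0.934 -0.357 0.020
outer loop
vertex 3.16 1.331 -4.496
vertex 3.389 0.722 -4.655
vertex 3.425 0.713 -3.157
endloop
endfacet
facet normal 0.277 0.338 -0.900
outer loop
vertex 3.389 0.722 -4.655
vertex 3.795 1.167 -4.363
vertex 4.025 0.558 -4.521
endloop
endfacet
facet normal -0.250 -0.968 0.000
outer loop
vertex 3.389 0.722 -4.655
vertex 4.025 0.558 -4.521
vertex 3.425 0.713 -3.157
endloop
endfacet
facet normal 0.277 0.338 -0.900
outer loop
vertex 4.025 0.558 -4.521
vertex 3.795 1.167 -4.363
vertex 4.431 1.003 -4.229
endloop
endfacet
facet normal 0.575 -0.746 0.337
outer loop
vertex 4.025 0.558 -4.521
vertex 4.431 1.003 -4.229
vertex 3.425 0.713 -3.157
endloop
endfacet
facet normal 0.277 0.339 -0.899
outer loop
vertex 4.431 1.003 -4.229
vertex 3.795 1.167 -4.363
vertex 4.202 1.612 -4.07
endloop
endfacet
facet normal 0.714 0.087 0.694
outer loop
vertex 4.431 1.003 -4.229
vertex 4.202 1.612 -4.07
vertex 3.425 0.713 -3.157
endloop
endfacet

endsolid


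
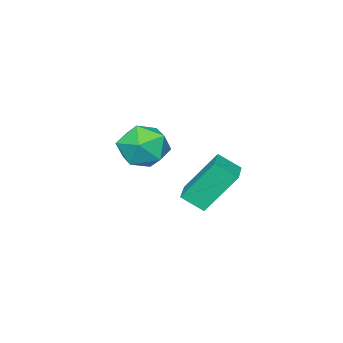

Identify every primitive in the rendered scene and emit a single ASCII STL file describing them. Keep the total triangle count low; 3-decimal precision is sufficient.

solid 
facet normal -0.832 -0.539 -0.129
outer loop
vertex -1.347 0.799 -3.346
vertex -2.126 1.633 -1.802
vertex -1.725 1.521 -3.926
endloop
endfacet
facet normal 0.405 -0.434 -0.805
outer loop
vertex -0.634 2.227 -3.758
vertex -1.347 0.799 -3.346
vertex -1.725 1.521 -3.926
endloop
endfacet
facet normal -0.832 -0.540 -0.129
outer loop
vertex -1.725 1.521 -3.926
vertex -2.126 1.633 -1.802
vertex -2.504 2.354 -2.382
endloop
endfacet
facet normal -0.378 0.722 -0.580
outer loop
vertex -2.504 2.354 -2.382
vertex -0.634 2.227 -3.758
vertex -1.725 1.521 -3.926
endloop
endfacet
facet normal 0.378 -0.722 0.580
outer loop
vertex -1.347 0.799 -3.346
vertex -1.035 2.339 -1.634
vertex -2.126 1.633 -1.802
endloop
endfacet
facet normal 0.405 -0.434 -0.804
outer loop
vertex -0.256 1.506 -3.178
vertex -1.347 0.799 -3.346
vertex -0.634 2.227 -3.758
endloop
endfacet
facet normal 0.378 -0.721 0.580
outer loop
vertex -0.256 1.506 -3.178
vertex -1.035 2.339 -1.634
vertex -1.347 0.799 -3.346
endloop
endfacet
facet normal -0.405 0.435 0.804
outer loop
vertex -2.126 1.633 -1.802
vertex -1.035 2.339 -1.634
vertex -2.504 2.354 -2.382
endloop
endfacet
facet normal -0.378 0.721 -0.580
outer loop
vertex -1.413 3.061 -2.214
vertex -0.634 2.227 -3.758
vertex -2.504 2.354 -2.382
endloop
endfacet
facet normal -0.405 0.434 0.805
outer loop
vertex -2.504 2.354 -2.382
vertex -1.035 2.339 -1.634
vertex -1.413 3.061 -2.214
endloop
endfacet
facet normal 0.832 0.540 0.128
outer loop
vertex -1.413 3.061 -2.214
vertex -0.256 1.506 -3.178
vertex -0.634 2.227 -3.758
endloop
endfacet
facet normal 0.832 0.539 0.129
outer loop
vertex -1.035 2.339 -1.634
vertex -0.256 1.506 -3.178
vertex -1.413 3.061 -2.214
endloop
endfacet
facet normal 0.326 0.884 0.335
outer loop
vertex -1.99 -0.784 -2.755
vertex -2.446 -0.98 -1.793
vertex -1.424 -1.286 -1.98
endloop
endfacet
facet normal 0.768 0.620 -0.159
outer loop
vertex -1.99 -0.784 -2.755
vertex -1.424 -1.286 -1.98
vertex -1.36 -1.628 -3.005
endloop
endfacet
facet normal 0.395 0.519 -0.758
outer loop
vertex -1.99 -0.784 -2.755
vertex -1.36 -1.628 -3.005
vertex -2.342 -1.534 -3.452
endloop
endfacet
facet normal -0.278 0.721 -0.635
outer loop
vertex -1.99 -0.784 -2.755
vertex -2.342 -1.534 -3.452
vertex -3.013 -1.133 -2.703
endloop
endfacet
facet normal -0.321 0.946 0.041
outer loop
vertex -1.99 -0.784 -2.755
vertex -3.013 -1.133 -2.703
vertex -2.446 -0.98 -1.793
endloop
endfacet
facet normal 0.998 -0.017 0.068
outer loop
vertex -1.36 -1.628 -3.005
vertex -1.424 -1.286 -1.98
vertex -1.427 -2.347 -2.197
endloop
endfacet
facet normal 0.282 0.411 0.867
outer loop
vertex -1.424 -1.286 -1.98
vertex -2.446 -0.98 -1.793
vertex -2.098 -1.946 -1.448
endloop
endfacet
facet normal -0.766 0.511 0.391
outer loop
vertex -2.446 -0.98 -1.793
vertex -3.013 -1.133 -2.703
vertex -3.08 -1.852 -1.895
endloop
endfacet
facet normal -0.697 0.146 -0.702
outer loop
vertex -3.013 -1.133 -2.703
vertex -2.342 -1.534 -3.452
vertex -3.016 -2.194 -2.92
endloop
endfacet
facet normal 0.393 -0.180 -0.902
outer loop
vertex -2.342 -1.534 -3.452
vertex -1.36 -1.628 -3.005
vertex -1.994 -2.5 -3.107
endloop
endfacet
facet normal 0.278 -0.721 0.635
outer loop
vertex -2.45 -2.696 -2.145
vertex -1.427 -2.347 -2.197
vertex -2.098 -1.946 -1.448
endloop
endfacet
facet normal -0.395 -0.519 0.758
outer loop
vertex -2.45 -2.696 -2.145
vertex -2.098 -1.946 -1.448
vertex -3.08 -1.852 -1.895
endloop
endfacet
facet normal -0.768 -0.620 0.159
outer loop
vertex -2.45 -2.696 -2.145
vertex -3.08 -1.852 -1.895
vertex -3.016 -2.194 -2.92
endloop
endfacet
facet normal -0.326 -0.884 -0.335
outer loop
vertex -2.45 -2.696 -2.145
vertex -3.016 -2.194 -2.92
vertex -1.994 -2.5 -3.107
endloop
endfacet
facet normal 0.321 -0.946 -0.041
outer loop
vertex -2.45 -2.696 -2.145
vertex -1.994 -2.5 -3.107
vertex -1.427 -2.347 -2.197
endloop
endfacet
facet normal 0.697 -0.146 0.702
outer loop
vertex -2.098 -1.946 -1.448
vertex -1.427 -2.347 -2.197
vertex -1.424 -1.286 -1.98
endloop
endfacet
facet normal -0.393 0.180 0.902
outer loop
vertex -3.08 -1.852 -1.895
vertex -2.098 -1.946 -1.448
vertex -2.446 -0.98 -1.793
endloop
endfacet
facet normal -0.998 0.017 -0.068
outer loop
vertex -3.016 -2.194 -2.92
vertex -3.08 -1.852 -1.895
vertex -3.013 -1.133 -2.703
endloop
endfacet
facet normal -0.282 -0.411 -0.867
outer loop
vertex -1.994 -2.5 -3.107
vertex -3.016 -2.194 -2.92
vertex -2.342 -1.534 -3.452
endloop
endfacet
facet normal 0.766 -0.511 -0.391
outer loop
vertex -1.427 -2.347 -2.197
vertex -1.994 -2.5 -3.107
vertex -1.36 -1.628 -3.005
endloop
endfacet

endsolid


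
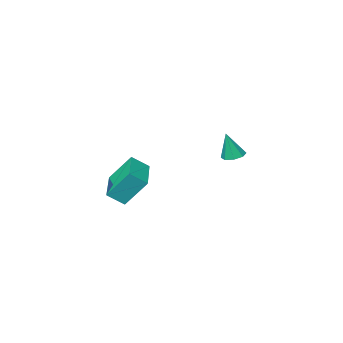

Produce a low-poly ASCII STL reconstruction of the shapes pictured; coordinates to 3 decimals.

solid 
facet normal -0.452 0.402 0.796
outer loop
vertex 1.775 2.858 0.493
vertex 2.797 4.478 0.255
vertex 1.108 3.198 -0.058
endloop
endfacet
facet normal -0.530 -0.839 0.123
outer loop
vertex 1.823 2.562 -1.315
vertex 1.775 2.858 0.493
vertex 1.108 3.198 -0.058
endloop
endfacet
facet normal -0.452 0.402 0.796
outer loop
vertex 1.108 3.198 -0.058
vertex 2.797 4.478 0.255
vertex 2.13 4.818 -0.296
endloop
endfacet
facet normal -0.717 0.365 -0.593
outer loop
vertex 2.13 4.818 -0.296
vertex 1.823 2.562 -1.315
vertex 1.108 3.198 -0.058
endloop
endfacet
facet normal 0.717 -0.365 0.593
outer loop
vertex 1.775 2.858 0.493
vertex 3.512 3.842 -1.002
vertex 2.797 4.478 0.255
endloop
endfacet
facet normal -0.530 -0.839 0.123
outer loop
vertex 2.49 2.222 -0.764
vertex 1.775 2.858 0.493
vertex 1.823 2.562 -1.315
endloop
endfacet
facet normal 0.717 -0.365 0.593
outer loop
vertex 2.49 2.222 -0.764
vertex 3.512 3.842 -1.002
vertex 1.775 2.858 0.493
endloop
endfacet
facet normal 0.530 0.839 -0.123
outer loop
vertex 2.797 4.478 0.255
vertex 3.512 3.842 -1.002
vertex 2.13 4.818 -0.296
endloop
endfacet
facet normal -0.717 0.365 -0.593
outer loop
vertex 2.845 4.182 -1.553
vertex 1.823 2.562 -1.315
vertex 2.13 4.818 -0.296
endloop
endfacet
facet normal 0.530 0.839 -0.123
outer loop
vertex 2.13 4.818 -0.296
vertex 3.512 3.842 -1.002
vertex 2.845 4.182 -1.553
endloop
endfacet
facet normal 0.452 -0.402 -0.796
outer loop
vertex 2.845 4.182 -1.553
vertex 2.49 2.222 -0.764
vertex 1.823 2.562 -1.315
endloop
endfacet
facet normal 0.452 -0.402 -0.796
outer loop
vertex 3.512 3.842 -1.002
vertex 2.49 2.222 -0.764
vertex 2.845 4.182 -1.553
endloop
endfacet
facet normal -0.255 0.070 -0.964
outer loop
vertex -2.504 3.048 -0.303
vertex -2.962 3.336 -0.161
vertex -2.434 3.471 -0.291
endloop
endfacet
facet normal 0.981 -0.165 0.100
outer loop
vertex -2.504 3.048 -0.303
vertex -2.434 3.471 -0.291
vertex -2.618 3.244 1.141
endloop
endfacet
facet normal -0.255 0.068 -0.965
outer loop
vertex -2.434 3.471 -0.291
vertex -2.962 3.336 -0.161
vertex -2.675 3.815 -0.203
endloop
endfacet
facet normal 0.826 0.530 0.190
outer loop
vertex -2.434 3.471 -0.291
vertex -2.675 3.815 -0.203
vertex -2.618 3.244 1.141
endloop
endfacet
facet normal -0.254 0.068 -0.965
outer loop
vertex -2.675 3.815 -0.203
vertex -2.962 3.336 -0.161
vertex -3.083 3.878 -0.091
endloop
endfacet
facet normal 0.240 0.897 0.371
outer loop
vertex -2.675 3.815 -0.203
vertex -3.083 3.878 -0.091
vertex -2.618 3.244 1.141
endloop
endfacet
facet normal -0.256 0.067 -0.964
outer loop
vertex -3.083 3.878 -0.091
vertex -2.962 3.336 -0.161
vertex -3.421 3.624 -0.019
endloop
endfacet
facet normal -0.431 0.726 0.536
outer loop
vertex -3.083 3.878 -0.091
vertex -3.421 3.624 -0.019
vertex -2.618 3.244 1.141
endloop
endfacet
facet normal -0.255 0.069 -0.964
outer loop
vertex -3.421 3.624 -0.019
vertex -2.962 3.336 -0.161
vertex -3.49 3.202 -0.031
endloop
endfacet
facet normal -0.799 0.114 0.590
outer loop
vertex -3.421 3.624 -0.019
vertex -3.49 3.202 -0.031
vertex -2.618 3.244 1.141
endloop
endfacet
facet normal -0.255 0.069 -0.964
outer loop
vertex -3.49 3.202 -0.031
vertex -2.962 3.336 -0.161
vertex -3.25 2.858 -0.119
endloop
endfacet
facet normal -0.645 -0.578 0.500
outer loop
vertex -3.49 3.202 -0.031
vertex -3.25 2.858 -0.119
vertex -2.618 3.244 1.141
endloop
endfacet
facet normal -0.254 0.068 -0.965
outer loop
vertex -3.25 2.858 -0.119
vertex -2.962 3.336 -0.161
vertex -2.841 2.794 -0.231
endloop
endfacet
facet normal -0.060 -0.946 0.320
outer loop
vertex -3.25 2.858 -0.119
vertex -2.841 2.794 -0.231
vertex -2.618 3.244 1.141
endloop
endfacet
facet normal -0.257 0.067 -0.964
outer loop
vertex -2.841 2.794 -0.231
vertex -2.962 3.336 -0.161
vertex -2.504 3.048 -0.303
endloop
endfacet
facet normal 0.615 -0.773 0.154
outer loop
vertex -2.841 2.794 -0.231
vertex -2.504 3.048 -0.303
vertex -2.618 3.244 1.141
endloop
endfacet

endsolid


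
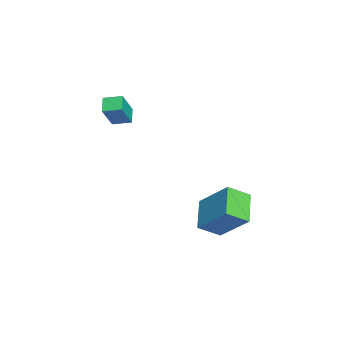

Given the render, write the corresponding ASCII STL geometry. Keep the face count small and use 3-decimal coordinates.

solid 
facet normal -0.878 -0.024 0.478
outer loop
vertex -1.319 -3.763 3.817
vertex -1.232 -2.87 4.022
vertex -2.046 -3.39 2.5
endloop
endfacet
facet normal -0.095 -0.970 -0.222
outer loop
vertex -1.308 -3.37 2.098
vertex -1.319 -3.763 3.817
vertex -2.046 -3.39 2.5
endloop
endfacet
facet normal -0.878 -0.024 0.478
outer loop
vertex -2.046 -3.39 2.5
vertex -1.232 -2.87 4.022
vertex -1.959 -2.497 2.704
endloop
endfacet
facet normal -0.469 0.240 -0.850
outer loop
vertex -1.959 -2.497 2.704
vertex -1.308 -3.37 2.098
vertex -2.046 -3.39 2.5
endloop
endfacet
facet normal 0.469 -0.241 0.850
outer loop
vertex -1.319 -3.763 3.817
vertex -0.494 -2.85 3.62
vertex -1.232 -2.87 4.022
endloop
endfacet
facet normal -0.095 -0.970 -0.222
outer loop
vertex -0.581 -3.743 3.416
vertex -1.319 -3.763 3.817
vertex -1.308 -3.37 2.098
endloop
endfacet
facet normal 0.469 -0.240 0.850
outer loop
vertex -0.581 -3.743 3.416
vertex -0.494 -2.85 3.62
vertex -1.319 -3.763 3.817
endloop
endfacet
facet normal 0.095 0.970 0.222
outer loop
vertex -1.232 -2.87 4.022
vertex -0.494 -2.85 3.62
vertex -1.959 -2.497 2.704
endloop
endfacet
facet normal -0.468 0.241 -0.850
outer loop
vertex -1.221 -2.477 2.303
vertex -1.308 -3.37 2.098
vertex -1.959 -2.497 2.704
endloop
endfacet
facet normal 0.095 0.970 0.223
outer loop
vertex -1.959 -2.497 2.704
vertex -0.494 -2.85 3.62
vertex -1.221 -2.477 2.303
endloop
endfacet
facet normal 0.878 0.024 -0.478
outer loop
vertex -1.221 -2.477 2.303
vertex -0.581 -3.743 3.416
vertex -1.308 -3.37 2.098
endloop
endfacet
facet normal 0.878 0.024 -0.478
outer loop
vertex -0.494 -2.85 3.62
vertex -0.581 -3.743 3.416
vertex -1.221 -2.477 2.303
endloop
endfacet
facet normal -0.915 0.013 0.403
outer loop
vertex 0.691 1.901 -0.535
vertex 0.39 2.919 -1.251
vertex -0.0 0.622 -2.064
endloop
endfacet
facet normal 0.235 -0.795 0.559
outer loop
vertex 1.51 0.601 -2.729
vertex 0.691 1.901 -0.535
vertex -0.0 0.622 -2.064
endloop
endfacet
facet normal -0.915 0.013 0.403
outer loop
vertex -0.0 0.622 -2.064
vertex 0.39 2.919 -1.251
vertex -0.301 1.64 -2.78
endloop
endfacet
facet normal -0.328 -0.606 -0.725
outer loop
vertex -0.301 1.64 -2.78
vertex 1.51 0.601 -2.729
vertex -0.0 0.622 -2.064
endloop
endfacet
facet normal 0.328 0.606 0.725
outer loop
vertex 0.691 1.901 -0.535
vertex 1.9 2.898 -1.916
vertex 0.39 2.919 -1.251
endloop
endfacet
facet normal 0.235 -0.795 0.559
outer loop
vertex 2.201 1.88 -1.2
vertex 0.691 1.901 -0.535
vertex 1.51 0.601 -2.729
endloop
endfacet
facet normal 0.328 0.606 0.725
outer loop
vertex 2.201 1.88 -1.2
vertex 1.9 2.898 -1.916
vertex 0.691 1.901 -0.535
endloop
endfacet
facet normal -0.235 0.795 -0.559
outer loop
vertex 0.39 2.919 -1.251
vertex 1.9 2.898 -1.916
vertex -0.301 1.64 -2.78
endloop
endfacet
facet normal -0.328 -0.606 -0.725
outer loop
vertex 1.209 1.619 -3.445
vertex 1.51 0.601 -2.729
vertex -0.301 1.64 -2.78
endloop
endfacet
facet normal -0.235 0.795 -0.559
outer loop
vertex -0.301 1.64 -2.78
vertex 1.9 2.898 -1.916
vertex 1.209 1.619 -3.445
endloop
endfacet
facet normal 0.915 -0.013 -0.403
outer loop
vertex 1.209 1.619 -3.445
vertex 2.201 1.88 -1.2
vertex 1.51 0.601 -2.729
endloop
endfacet
facet normal 0.915 -0.013 -0.403
outer loop
vertex 1.9 2.898 -1.916
vertex 2.201 1.88 -1.2
vertex 1.209 1.619 -3.445
endloop
endfacet

endsolid


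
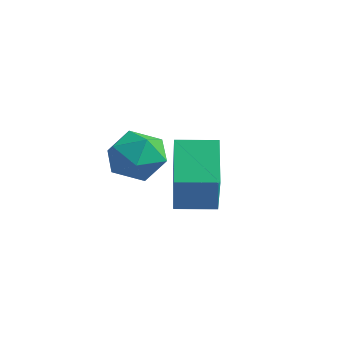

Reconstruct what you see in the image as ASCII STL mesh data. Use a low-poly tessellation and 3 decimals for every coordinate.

solid 
facet normal -0.920 0.100 0.378
outer loop
vertex -1.586 -2.591 -2.699
vertex -1.685 -3.647 -2.662
vertex -1.286 -3.123 -1.829
endloop
endfacet
facet normal -0.506 0.647 0.570
outer loop
vertex -1.586 -2.591 -2.699
vertex -1.286 -3.123 -1.829
vertex -0.686 -2.328 -2.199
endloop
endfacet
facet normal -0.268 0.963 -0.024
outer loop
vertex -1.586 -2.591 -2.699
vertex -0.686 -2.328 -2.199
vertex -0.714 -2.362 -3.26
endloop
endfacet
facet normal -0.536 0.610 -0.584
outer loop
vertex -1.586 -2.591 -2.699
vertex -0.714 -2.362 -3.26
vertex -1.331 -3.177 -3.546
endloop
endfacet
facet normal -0.939 0.076 -0.335
outer loop
vertex -1.586 -2.591 -2.699
vertex -1.331 -3.177 -3.546
vertex -1.685 -3.647 -2.662
endloop
endfacet
facet normal 0.058 0.385 0.921
outer loop
vertex -0.686 -2.328 -2.199
vertex -1.286 -3.123 -1.829
vertex -0.229 -3.223 -1.854
endloop
endfacet
facet normal -0.613 -0.502 0.610
outer loop
vertex -1.286 -3.123 -1.829
vertex -1.685 -3.647 -2.662
vertex -0.846 -4.038 -2.14
endloop
endfacet
facet normal -0.644 -0.538 -0.544
outer loop
vertex -1.685 -3.647 -2.662
vertex -1.331 -3.177 -3.546
vertex -0.874 -4.072 -3.201
endloop
endfacet
facet normal 0.008 0.325 -0.946
outer loop
vertex -1.331 -3.177 -3.546
vertex -0.714 -2.362 -3.26
vertex -0.274 -3.277 -3.571
endloop
endfacet
facet normal 0.443 0.896 -0.040
outer loop
vertex -0.714 -2.362 -3.26
vertex -0.686 -2.328 -2.199
vertex 0.125 -2.753 -2.738
endloop
endfacet
facet normal 0.536 -0.610 0.584
outer loop
vertex 0.026 -3.809 -2.701
vertex -0.229 -3.223 -1.854
vertex -0.846 -4.038 -2.14
endloop
endfacet
facet normal 0.268 -0.963 0.024
outer loop
vertex 0.026 -3.809 -2.701
vertex -0.846 -4.038 -2.14
vertex -0.874 -4.072 -3.201
endloop
endfacet
facet normal 0.506 -0.647 -0.570
outer loop
vertex 0.026 -3.809 -2.701
vertex -0.874 -4.072 -3.201
vertex -0.274 -3.277 -3.571
endloop
endfacet
facet normal 0.920 -0.100 -0.378
outer loop
vertex 0.026 -3.809 -2.701
vertex -0.274 -3.277 -3.571
vertex 0.125 -2.753 -2.738
endloop
endfacet
facet normal 0.939 -0.076 0.335
outer loop
vertex 0.026 -3.809 -2.701
vertex 0.125 -2.753 -2.738
vertex -0.229 -3.223 -1.854
endloop
endfacet
facet normal -0.008 -0.325 0.946
outer loop
vertex -0.846 -4.038 -2.14
vertex -0.229 -3.223 -1.854
vertex -1.286 -3.123 -1.829
endloop
endfacet
facet normal -0.443 -0.896 0.040
outer loop
vertex -0.874 -4.072 -3.201
vertex -0.846 -4.038 -2.14
vertex -1.685 -3.647 -2.662
endloop
endfacet
facet normal -0.058 -0.385 -0.921
outer loop
vertex -0.274 -3.277 -3.571
vertex -0.874 -4.072 -3.201
vertex -1.331 -3.177 -3.546
endloop
endfacet
facet normal 0.613 0.502 -0.610
outer loop
vertex 0.125 -2.753 -2.738
vertex -0.274 -3.277 -3.571
vertex -0.714 -2.362 -3.26
endloop
endfacet
facet normal 0.644 0.538 0.544
outer loop
vertex -0.229 -3.223 -1.854
vertex 0.125 -2.753 -2.738
vertex -0.686 -2.328 -2.199
endloop
endfacet
facet normal -0.596 -0.803 0.009
outer loop
vertex 1.388 -3.434 -1.317
vertex 0.259 -2.614 -2.992
vertex 2.48 -4.258 -2.457
endloop
endfacet
facet normal 0.518 -0.376 0.768
outer loop
vertex 3.261 -3.206 -2.468
vertex 1.388 -3.434 -1.317
vertex 2.48 -4.258 -2.457
endloop
endfacet
facet normal -0.596 -0.803 0.009
outer loop
vertex 2.48 -4.258 -2.457
vertex 0.259 -2.614 -2.992
vertex 1.351 -3.438 -4.131
endloop
endfacet
facet normal 0.614 -0.462 -0.640
outer loop
vertex 1.351 -3.438 -4.131
vertex 3.261 -3.206 -2.468
vertex 2.48 -4.258 -2.457
endloop
endfacet
facet normal -0.614 0.462 0.640
outer loop
vertex 1.388 -3.434 -1.317
vertex 1.04 -1.562 -3.003
vertex 0.259 -2.614 -2.992
endloop
endfacet
facet normal 0.518 -0.376 0.768
outer loop
vertex 2.169 -2.382 -1.329
vertex 1.388 -3.434 -1.317
vertex 3.261 -3.206 -2.468
endloop
endfacet
facet normal -0.613 0.463 0.640
outer loop
vertex 2.169 -2.382 -1.329
vertex 1.04 -1.562 -3.003
vertex 1.388 -3.434 -1.317
endloop
endfacet
facet normal -0.518 0.376 -0.768
outer loop
vertex 0.259 -2.614 -2.992
vertex 1.04 -1.562 -3.003
vertex 1.351 -3.438 -4.131
endloop
endfacet
facet normal 0.613 -0.463 -0.640
outer loop
vertex 2.132 -2.386 -4.143
vertex 3.261 -3.206 -2.468
vertex 1.351 -3.438 -4.131
endloop
endfacet
facet normal -0.518 0.376 -0.768
outer loop
vertex 1.351 -3.438 -4.131
vertex 1.04 -1.562 -3.003
vertex 2.132 -2.386 -4.143
endloop
endfacet
facet normal 0.596 0.803 -0.009
outer loop
vertex 2.132 -2.386 -4.143
vertex 2.169 -2.382 -1.329
vertex 3.261 -3.206 -2.468
endloop
endfacet
facet normal 0.596 0.803 -0.009
outer loop
vertex 1.04 -1.562 -3.003
vertex 2.169 -2.382 -1.329
vertex 2.132 -2.386 -4.143
endloop
endfacet

endsolid


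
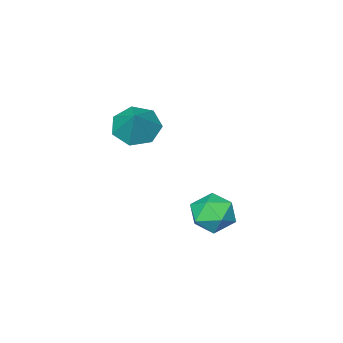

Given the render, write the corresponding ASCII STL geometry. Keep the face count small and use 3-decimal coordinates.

solid 
facet normal -0.444 -0.502 -0.742
outer loop
vertex 2.787 0.592 1.655
vertex 2.083 0.174 2.359
vertex 2.003 1.087 1.789
endloop
endfacet
facet normal 0.499 0.844 -0.199
outer loop
vertex 2.787 0.592 1.655
vertex 2.003 1.087 1.789
vertex 2.837 1.026 3.621
endloop
endfacet
facet normal -0.444 -0.502 -0.742
outer loop
vertex 2.003 1.087 1.789
vertex 2.083 0.174 2.359
vertex 1.279 0.895 2.352
endloop
endfacet
facet normal -0.173 0.979 0.111
outer loop
vertex 2.003 1.087 1.789
vertex 1.279 0.895 2.352
vertex 2.837 1.026 3.621
endloop
endfacet
facet normal -0.444 -0.502 -0.742
outer loop
vertex 1.279 0.895 2.352
vertex 2.083 0.174 2.359
vertex 1.16 0.159 2.921
endloop
endfacet
facet normal -0.549 0.565 0.616
outer loop
vertex 1.279 0.895 2.352
vertex 1.16 0.159 2.921
vertex 2.837 1.026 3.621
endloop
endfacet
facet normal -0.444 -0.501 -0.743
outer loop
vertex 1.16 0.159 2.921
vertex 2.083 0.174 2.359
vertex 1.736 -0.566 3.066
endloop
endfacet
facet normal -0.345 -0.087 0.935
outer loop
vertex 1.16 0.159 2.921
vertex 1.736 -0.566 3.066
vertex 2.837 1.026 3.621
endloop
endfacet
facet normal -0.444 -0.501 -0.743
outer loop
vertex 1.736 -0.566 3.066
vertex 2.083 0.174 2.359
vertex 2.573 -0.734 2.679
endloop
endfacet
facet normal 0.285 -0.485 0.827
outer loop
vertex 1.736 -0.566 3.066
vertex 2.573 -0.734 2.679
vertex 2.837 1.026 3.621
endloop
endfacet
facet normal -0.445 -0.502 -0.742
outer loop
vertex 2.573 -0.734 2.679
vertex 2.083 0.174 2.359
vertex 3.04 -0.219 2.051
endloop
endfacet
facet normal 0.867 -0.330 0.374
outer loop
vertex 2.573 -0.734 2.679
vertex 3.04 -0.219 2.051
vertex 2.837 1.026 3.621
endloop
endfacet
facet normal -0.445 -0.501 -0.742
outer loop
vertex 3.04 -0.219 2.051
vertex 2.083 0.174 2.359
vertex 2.787 0.592 1.655
endloop
endfacet
facet normal 0.962 0.260 -0.082
outer loop
vertex 3.04 -0.219 2.051
vertex 2.787 0.592 1.655
vertex 2.837 1.026 3.621
endloop
endfacet
facet normal -0.848 0.510 0.146
outer loop
vertex -0.316 3.716 -2.729
vertex -0.805 2.797 -2.361
vertex -0.282 3.464 -1.654
endloop
endfacet
facet normal -0.279 0.933 0.228
outer loop
vertex -0.316 3.716 -2.729
vertex -0.282 3.464 -1.654
vertex 0.619 3.856 -2.158
endloop
endfacet
facet normal 0.095 0.920 -0.381
outer loop
vertex -0.316 3.716 -2.729
vertex 0.619 3.856 -2.158
vertex 0.652 3.431 -3.176
endloop
endfacet
facet normal -0.243 0.488 -0.838
outer loop
vertex -0.316 3.716 -2.729
vertex 0.652 3.431 -3.176
vertex -0.228 2.776 -3.302
endloop
endfacet
facet normal -0.826 0.235 -0.512
outer loop
vertex -0.316 3.716 -2.729
vertex -0.228 2.776 -3.302
vertex -0.805 2.797 -2.361
endloop
endfacet
facet normal 0.130 0.657 0.743
outer loop
vertex 0.619 3.856 -2.158
vertex -0.282 3.464 -1.654
vertex 0.708 3.024 -1.438
endloop
endfacet
facet normal -0.790 -0.029 0.612
outer loop
vertex -0.282 3.464 -1.654
vertex -0.805 2.797 -2.361
vertex -0.172 2.369 -1.564
endloop
endfacet
facet normal -0.756 -0.473 -0.453
outer loop
vertex -0.805 2.797 -2.361
vertex -0.228 2.776 -3.302
vertex -0.139 1.944 -2.582
endloop
endfacet
facet normal 0.186 -0.062 -0.981
outer loop
vertex -0.228 2.776 -3.302
vertex 0.652 3.431 -3.176
vertex 0.762 2.336 -3.086
endloop
endfacet
facet normal 0.734 0.635 -0.241
outer loop
vertex 0.652 3.431 -3.176
vertex 0.619 3.856 -2.158
vertex 1.285 3.003 -2.379
endloop
endfacet
facet normal 0.243 -0.488 0.838
outer loop
vertex 0.796 2.084 -2.011
vertex 0.708 3.024 -1.438
vertex -0.172 2.369 -1.564
endloop
endfacet
facet normal -0.095 -0.920 0.381
outer loop
vertex 0.796 2.084 -2.011
vertex -0.172 2.369 -1.564
vertex -0.139 1.944 -2.582
endloop
endfacet
facet normal 0.279 -0.933 -0.228
outer loop
vertex 0.796 2.084 -2.011
vertex -0.139 1.944 -2.582
vertex 0.762 2.336 -3.086
endloop
endfacet
facet normal 0.848 -0.510 -0.146
outer loop
vertex 0.796 2.084 -2.011
vertex 0.762 2.336 -3.086
vertex 1.285 3.003 -2.379
endloop
endfacet
facet normal 0.826 -0.235 0.512
outer loop
vertex 0.796 2.084 -2.011
vertex 1.285 3.003 -2.379
vertex 0.708 3.024 -1.438
endloop
endfacet
facet normal -0.186 0.062 0.981
outer loop
vertex -0.172 2.369 -1.564
vertex 0.708 3.024 -1.438
vertex -0.282 3.464 -1.654
endloop
endfacet
facet normal -0.734 -0.635 0.241
outer loop
vertex -0.139 1.944 -2.582
vertex -0.172 2.369 -1.564
vertex -0.805 2.797 -2.361
endloop
endfacet
facet normal -0.130 -0.657 -0.743
outer loop
vertex 0.762 2.336 -3.086
vertex -0.139 1.944 -2.582
vertex -0.228 2.776 -3.302
endloop
endfacet
facet normal 0.790 0.029 -0.612
outer loop
vertex 1.285 3.003 -2.379
vertex 0.762 2.336 -3.086
vertex 0.652 3.431 -3.176
endloop
endfacet
facet normal 0.756 0.473 0.453
outer loop
vertex 0.708 3.024 -1.438
vertex 1.285 3.003 -2.379
vertex 0.619 3.856 -2.158
endloop
endfacet

endsolid


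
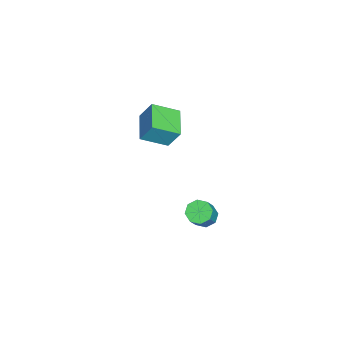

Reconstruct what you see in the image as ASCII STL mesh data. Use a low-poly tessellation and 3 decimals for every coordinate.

solid 
facet normal -0.970 -0.154 0.189
outer loop
vertex -3.632 -0.453 3.95
vertex -4.045 1.126 3.122
vertex -3.777 -1.199 2.599
endloop
endfacet
facet normal 0.226 -0.863 0.452
outer loop
vertex -1.935 -0.906 2.238
vertex -3.632 -0.453 3.95
vertex -3.777 -1.199 2.599
endloop
endfacet
facet normal -0.970 -0.155 0.190
outer loop
vertex -3.777 -1.199 2.599
vertex -4.045 1.126 3.122
vertex -4.191 0.379 1.771
endloop
endfacet
facet normal -0.094 -0.482 -0.871
outer loop
vertex -4.191 0.379 1.771
vertex -1.935 -0.906 2.238
vertex -3.777 -1.199 2.599
endloop
endfacet
facet normal 0.094 0.482 0.871
outer loop
vertex -3.632 -0.453 3.95
vertex -2.203 1.419 2.761
vertex -4.045 1.126 3.122
endloop
endfacet
facet normal 0.226 -0.863 0.452
outer loop
vertex -1.789 -0.159 3.589
vertex -3.632 -0.453 3.95
vertex -1.935 -0.906 2.238
endloop
endfacet
facet normal 0.094 0.482 0.871
outer loop
vertex -1.789 -0.159 3.589
vertex -2.203 1.419 2.761
vertex -3.632 -0.453 3.95
endloop
endfacet
facet normal -0.226 0.863 -0.453
outer loop
vertex -4.045 1.126 3.122
vertex -2.203 1.419 2.761
vertex -4.191 0.379 1.771
endloop
endfacet
facet normal -0.094 -0.482 -0.871
outer loop
vertex -2.348 0.673 1.41
vertex -1.935 -0.906 2.238
vertex -4.191 0.379 1.771
endloop
endfacet
facet normal -0.226 0.863 -0.452
outer loop
vertex -4.191 0.379 1.771
vertex -2.203 1.419 2.761
vertex -2.348 0.673 1.41
endloop
endfacet
facet normal 0.970 0.154 -0.190
outer loop
vertex -2.348 0.673 1.41
vertex -1.789 -0.159 3.589
vertex -1.935 -0.906 2.238
endloop
endfacet
facet normal 0.970 0.155 -0.190
outer loop
vertex -2.203 1.419 2.761
vertex -1.789 -0.159 3.589
vertex -2.348 0.673 1.41
endloop
endfacet
facet normal -0.590 0.094 -0.802
outer loop
vertex 4.062 3.682 0.839
vertex 3.449 3.507 1.27
vertex 3.812 4.159 1.079
endloop
endfacet
facet normal 0.687 0.580 -0.437
outer loop
vertex 4.062 3.682 0.839
vertex 3.812 4.159 1.079
vertex 5.165 3.507 2.339
endloop
endfacet
facet normal 0.687 0.580 -0.437
outer loop
vertex 5.165 3.507 2.339
vertex 3.812 4.159 1.079
vertex 4.915 3.984 2.579
endloop
endfacet
facet normal 0.590 -0.094 0.802
outer loop
vertex 5.165 3.507 2.339
vertex 4.915 3.984 2.579
vertex 4.551 3.333 2.77
endloop
endfacet
facet normal -0.589 0.093 -0.803
outer loop
vertex 3.812 4.159 1.079
vertex 3.449 3.507 1.27
vertex 3.349 4.254 1.43
endloop
endfacet
facet normal 0.185 0.982 -0.022
outer loop
vertex 3.812 4.159 1.079
vertex 3.349 4.254 1.43
vertex 4.915 3.984 2.579
endloop
endfacet
facet normal 0.185 0.982 -0.022
outer loop
vertex 4.915 3.984 2.579
vertex 3.349 4.254 1.43
vertex 4.452 4.079 2.93
endloop
endfacet
facet normal 0.589 -0.094 0.803
outer loop
vertex 4.915 3.984 2.579
vertex 4.452 4.079 2.93
vertex 4.551 3.333 2.77
endloop
endfacet
facet normal -0.590 0.093 -0.802
outer loop
vertex 3.349 4.254 1.43
vertex 3.449 3.507 1.27
vertex 2.944 3.912 1.688
endloop
endfacet
facet normal -0.424 0.809 0.406
outer loop
vertex 3.349 4.254 1.43
vertex 2.944 3.912 1.688
vertex 4.452 4.079 2.93
endloop
endfacet
facet normal -0.424 0.809 0.406
outer loop
vertex 4.452 4.079 2.93
vertex 2.944 3.912 1.688
vertex 4.047 3.737 3.188
endloop
endfacet
facet normal 0.590 -0.094 0.802
outer loop
vertex 4.452 4.079 2.93
vertex 4.047 3.737 3.188
vertex 4.551 3.333 2.77
endloop
endfacet
facet normal -0.590 0.093 -0.802
outer loop
vertex 2.944 3.912 1.688
vertex 3.449 3.507 1.27
vertex 2.835 3.333 1.701
endloop
endfacet
facet normal -0.786 0.161 0.597
outer loop
vertex 2.944 3.912 1.688
vertex 2.835 3.333 1.701
vertex 4.047 3.737 3.188
endloop
endfacet
facet normal -0.786 0.161 0.597
outer loop
vertex 4.047 3.737 3.188
vertex 2.835 3.333 1.701
vertex 3.938 3.158 3.201
endloop
endfacet
facet normal 0.590 -0.093 0.802
outer loop
vertex 4.047 3.737 3.188
vertex 3.938 3.158 3.201
vertex 4.551 3.333 2.77
endloop
endfacet
facet normal -0.590 0.094 -0.802
outer loop
vertex 2.835 3.333 1.701
vertex 3.449 3.507 1.27
vertex 3.085 2.856 1.461
endloop
endfacet
facet normal -0.687 -0.580 0.437
outer loop
vertex 2.835 3.333 1.701
vertex 3.085 2.856 1.461
vertex 3.938 3.158 3.201
endloop
endfacet
facet normal -0.687 -0.580 0.437
outer loop
vertex 3.938 3.158 3.201
vertex 3.085 2.856 1.461
vertex 4.188 2.681 2.961
endloop
endfacet
facet normal 0.590 -0.094 0.802
outer loop
vertex 3.938 3.158 3.201
vertex 4.188 2.681 2.961
vertex 4.551 3.333 2.77
endloop
endfacet
facet normal -0.589 0.094 -0.803
outer loop
vertex 3.085 2.856 1.461
vertex 3.449 3.507 1.27
vertex 3.548 2.761 1.11
endloop
endfacet
facet normal -0.185 -0.982 0.022
outer loop
vertex 3.085 2.856 1.461
vertex 3.548 2.761 1.11
vertex 4.188 2.681 2.961
endloop
endfacet
facet normal -0.185 -0.982 0.022
outer loop
vertex 4.188 2.681 2.961
vertex 3.548 2.761 1.11
vertex 4.651 2.586 2.61
endloop
endfacet
facet normal 0.589 -0.093 0.803
outer loop
vertex 4.188 2.681 2.961
vertex 4.651 2.586 2.61
vertex 4.551 3.333 2.77
endloop
endfacet
facet normal -0.590 0.094 -0.802
outer loop
vertex 3.548 2.761 1.11
vertex 3.449 3.507 1.27
vertex 3.953 3.103 0.852
endloop
endfacet
facet normal 0.424 -0.809 -0.406
outer loop
vertex 3.548 2.761 1.11
vertex 3.953 3.103 0.852
vertex 4.651 2.586 2.61
endloop
endfacet
facet normal 0.424 -0.809 -0.406
outer loop
vertex 4.651 2.586 2.61
vertex 3.953 3.103 0.852
vertex 5.056 2.928 2.352
endloop
endfacet
facet normal 0.590 -0.093 0.802
outer loop
vertex 4.651 2.586 2.61
vertex 5.056 2.928 2.352
vertex 4.551 3.333 2.77
endloop
endfacet
facet normal -0.590 0.093 -0.802
outer loop
vertex 3.953 3.103 0.852
vertex 3.449 3.507 1.27
vertex 4.062 3.682 0.839
endloop
endfacet
facet normal 0.786 -0.161 -0.597
outer loop
vertex 3.953 3.103 0.852
vertex 4.062 3.682 0.839
vertex 5.056 2.928 2.352
endloop
endfacet
facet normal 0.786 -0.161 -0.597
outer loop
vertex 5.056 2.928 2.352
vertex 4.062 3.682 0.839
vertex 5.165 3.507 2.339
endloop
endfacet
facet normal 0.590 -0.093 0.802
outer loop
vertex 5.056 2.928 2.352
vertex 5.165 3.507 2.339
vertex 4.551 3.333 2.77
endloop
endfacet

endsolid
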